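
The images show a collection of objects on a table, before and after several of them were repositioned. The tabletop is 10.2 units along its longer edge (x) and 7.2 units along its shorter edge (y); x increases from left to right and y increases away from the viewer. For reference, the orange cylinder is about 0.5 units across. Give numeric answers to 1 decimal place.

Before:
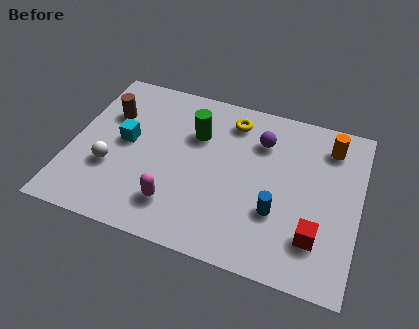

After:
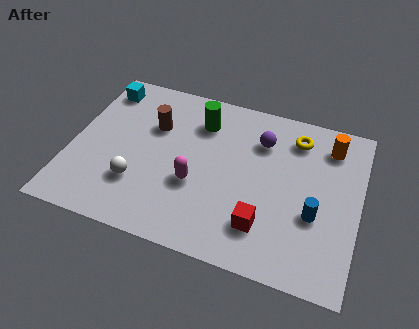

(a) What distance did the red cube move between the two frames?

1.8

The red cube was near (8.8, 1.8) before and (7.0, 1.7) after, so it travelled √(1.8² + 0.1²) ≈ 1.8 units.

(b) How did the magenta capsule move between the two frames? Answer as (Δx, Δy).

(0.6, 1.1)

The magenta capsule was at about (3.9, 1.6) and moved to about (4.5, 2.7).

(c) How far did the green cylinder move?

0.6

The green cylinder moved from about (4.3, 4.9) to (4.4, 5.5), a distance of √(0.1² + 0.6²) ≈ 0.6.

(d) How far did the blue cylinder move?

1.3

From (7.4, 2.4) to (8.7, 2.7), the blue cylinder covered √(1.3² + 0.3²) ≈ 1.3 units.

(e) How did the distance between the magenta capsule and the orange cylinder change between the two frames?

-1.1

Before: roughly 6.6 units apart; after: 5.5. That's 1.1 units closer together.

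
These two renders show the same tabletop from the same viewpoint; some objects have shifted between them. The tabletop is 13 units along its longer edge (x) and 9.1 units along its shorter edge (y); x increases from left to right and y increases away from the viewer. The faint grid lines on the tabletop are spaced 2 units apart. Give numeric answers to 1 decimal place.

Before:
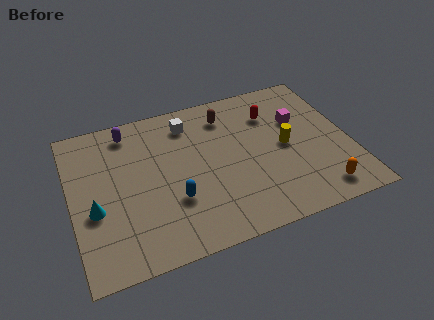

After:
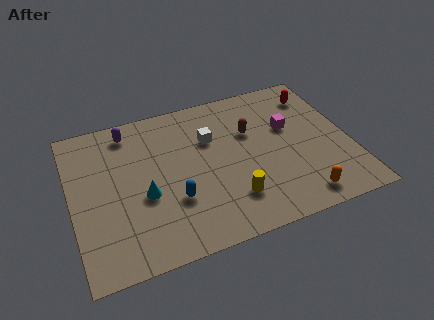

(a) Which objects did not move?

the purple capsule and the blue capsule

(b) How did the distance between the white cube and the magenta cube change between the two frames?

-1.6

The distance was about 5.3 in the first image and 3.7 in the second, so they moved 1.6 units closer together.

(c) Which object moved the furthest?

the yellow cylinder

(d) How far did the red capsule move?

2.3

The red capsule moved from about (9.6, 6.7) to (11.8, 7.3), a distance of √(2.2² + 0.6²) ≈ 2.3.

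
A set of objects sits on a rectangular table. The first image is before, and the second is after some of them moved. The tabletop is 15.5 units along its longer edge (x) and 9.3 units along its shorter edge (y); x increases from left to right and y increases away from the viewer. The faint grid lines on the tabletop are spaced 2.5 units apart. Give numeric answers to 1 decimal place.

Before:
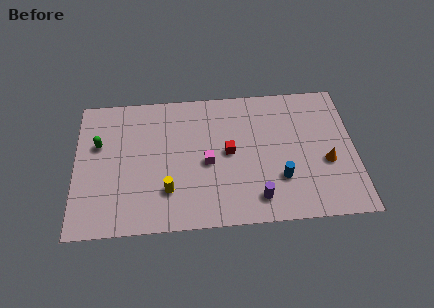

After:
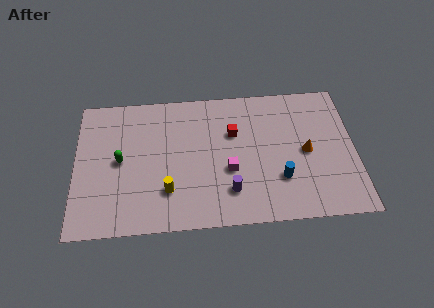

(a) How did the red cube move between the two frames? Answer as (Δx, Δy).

(0.3, 1.3)

From the two frames, the red cube sits at roughly (8.5, 4.8) before and (8.8, 6.1) after.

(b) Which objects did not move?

the yellow cylinder and the blue cylinder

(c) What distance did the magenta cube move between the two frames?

1.3

The magenta cube moved from about (7.3, 4.2) to (8.5, 3.6), a distance of √(1.2² + 0.6²) ≈ 1.3.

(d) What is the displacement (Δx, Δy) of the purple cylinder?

(-1.5, 0.6)

The purple cylinder was at about (10.0, 1.6) and moved to about (8.5, 2.2).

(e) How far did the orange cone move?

1.4

From (13.9, 3.7) to (12.8, 4.5), the orange cone covered √(1.1² + 0.8²) ≈ 1.4 units.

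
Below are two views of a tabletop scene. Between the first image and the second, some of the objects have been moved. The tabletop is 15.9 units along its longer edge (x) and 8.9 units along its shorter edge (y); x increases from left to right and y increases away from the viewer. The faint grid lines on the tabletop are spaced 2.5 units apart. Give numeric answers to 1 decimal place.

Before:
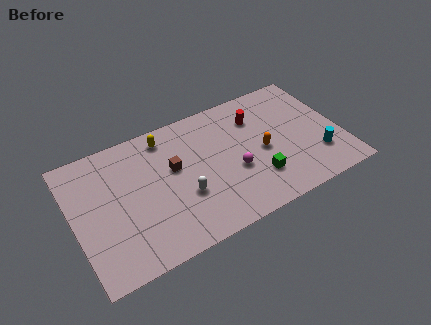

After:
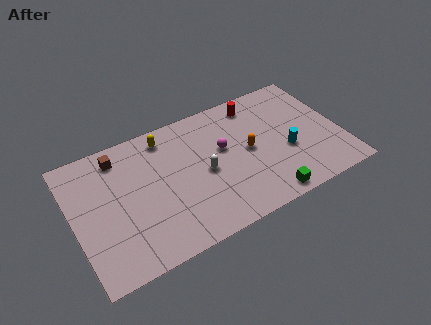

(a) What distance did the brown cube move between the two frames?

3.7

From (6.0, 5.3) to (3.0, 7.5), the brown cube covered √(3.0² + 2.2²) ≈ 3.7 units.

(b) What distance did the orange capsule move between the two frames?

0.9

From (11.2, 4.1) to (10.4, 4.5), the orange capsule covered √(0.8² + 0.4²) ≈ 0.9 units.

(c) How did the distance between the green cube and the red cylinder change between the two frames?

+2.5

Before: roughly 4.2 units apart; after: 6.7. That's 2.5 units further apart.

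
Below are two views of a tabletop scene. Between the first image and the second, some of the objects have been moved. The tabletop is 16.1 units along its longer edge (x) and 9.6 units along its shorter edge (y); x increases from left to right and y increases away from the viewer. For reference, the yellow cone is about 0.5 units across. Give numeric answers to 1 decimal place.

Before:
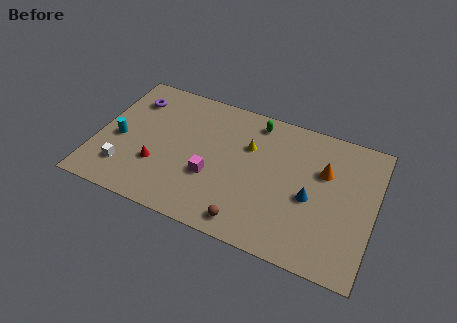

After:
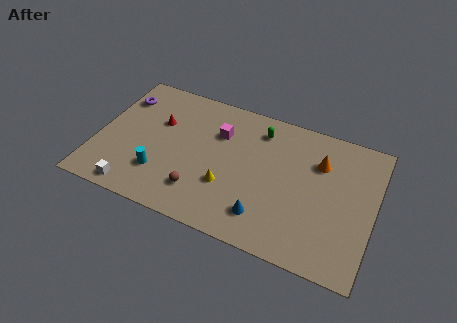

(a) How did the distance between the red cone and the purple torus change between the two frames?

-2.1

The distance was about 4.7 in the first image and 2.6 in the second, so they moved 2.1 units closer together.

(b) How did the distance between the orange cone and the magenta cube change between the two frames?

-1.0

Before: roughly 6.9 units apart; after: 5.9. That's 1.0 units closer together.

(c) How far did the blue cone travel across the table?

3.3

The blue cone was near (12.5, 4.2) before and (10.1, 2.0) after, so it travelled √(2.4² + 2.2²) ≈ 3.3 units.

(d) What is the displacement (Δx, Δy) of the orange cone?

(-0.3, 0.5)

The orange cone was at about (13.1, 6.3) and moved to about (12.8, 6.8).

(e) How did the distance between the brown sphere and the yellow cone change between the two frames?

-3.4

Before: roughly 5.2 units apart; after: 1.8. That's 3.4 units closer together.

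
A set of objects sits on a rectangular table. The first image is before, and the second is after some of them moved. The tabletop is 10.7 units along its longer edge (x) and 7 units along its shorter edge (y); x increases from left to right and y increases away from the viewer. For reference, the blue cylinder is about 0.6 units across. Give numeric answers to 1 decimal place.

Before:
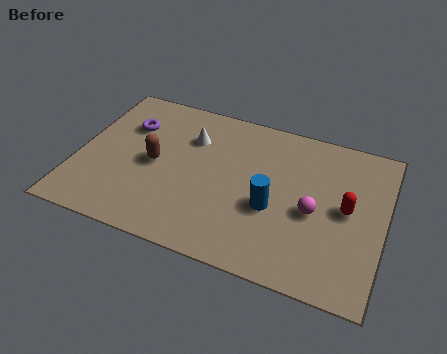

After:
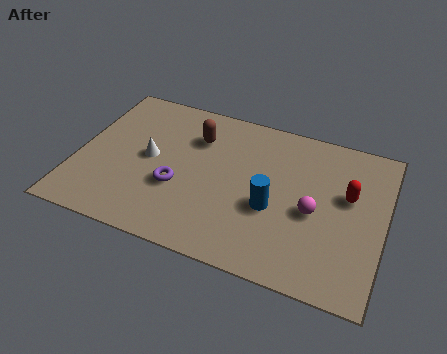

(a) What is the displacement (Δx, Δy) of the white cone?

(-1.3, -1.4)

The white cone started near (3.8, 5.0) and ended near (2.5, 3.6).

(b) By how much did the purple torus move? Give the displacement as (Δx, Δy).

(2.0, -2.3)

From the two frames, the purple torus sits at roughly (1.6, 4.9) before and (3.6, 2.6) after.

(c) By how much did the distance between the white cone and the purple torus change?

-0.7

The distance was about 2.2 in the first image and 1.5 in the second, so they moved 0.7 units closer together.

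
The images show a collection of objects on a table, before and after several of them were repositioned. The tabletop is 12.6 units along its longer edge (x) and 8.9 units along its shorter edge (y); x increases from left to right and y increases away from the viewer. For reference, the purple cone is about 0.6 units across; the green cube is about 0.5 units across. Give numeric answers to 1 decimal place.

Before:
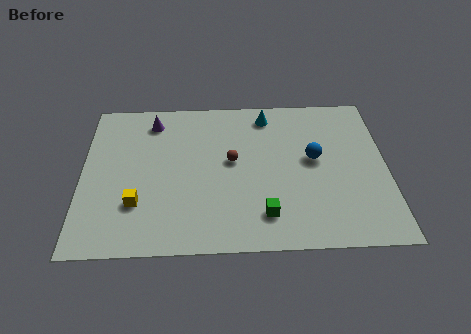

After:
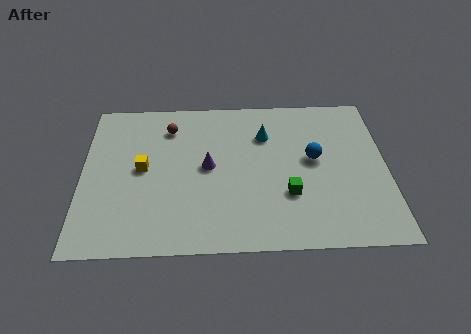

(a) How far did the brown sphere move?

3.3

From (6.2, 4.9) to (3.6, 7.0), the brown sphere covered √(2.6² + 2.1²) ≈ 3.3 units.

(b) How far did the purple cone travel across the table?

3.6

The purple cone moved from about (2.9, 7.4) to (5.2, 4.6), a distance of √(2.3² + 2.8²) ≈ 3.6.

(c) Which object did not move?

the blue sphere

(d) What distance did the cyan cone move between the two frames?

1.2

The cyan cone was near (7.7, 7.6) before and (7.6, 6.4) after, so it travelled √(0.1² + 1.2²) ≈ 1.2 units.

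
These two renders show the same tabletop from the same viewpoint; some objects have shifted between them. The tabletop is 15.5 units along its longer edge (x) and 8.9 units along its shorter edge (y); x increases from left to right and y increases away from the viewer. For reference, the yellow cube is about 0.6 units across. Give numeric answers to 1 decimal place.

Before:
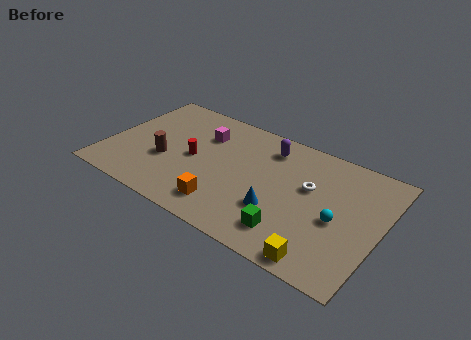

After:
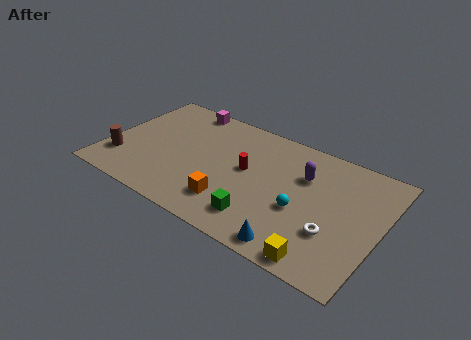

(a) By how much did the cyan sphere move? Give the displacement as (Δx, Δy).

(-2.0, -0.3)

From the two frames, the cyan sphere sits at roughly (13.2, 3.9) before and (11.2, 3.6) after.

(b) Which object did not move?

the yellow cube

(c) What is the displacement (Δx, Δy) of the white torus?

(1.7, -2.5)

The white torus started near (11.4, 5.4) and ended near (13.1, 2.9).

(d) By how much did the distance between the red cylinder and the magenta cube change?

+3.3

Before: roughly 2.1 units apart; after: 5.4. That's 3.3 units further apart.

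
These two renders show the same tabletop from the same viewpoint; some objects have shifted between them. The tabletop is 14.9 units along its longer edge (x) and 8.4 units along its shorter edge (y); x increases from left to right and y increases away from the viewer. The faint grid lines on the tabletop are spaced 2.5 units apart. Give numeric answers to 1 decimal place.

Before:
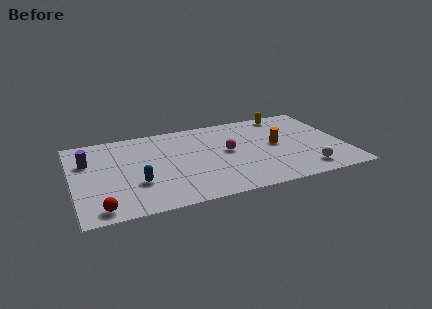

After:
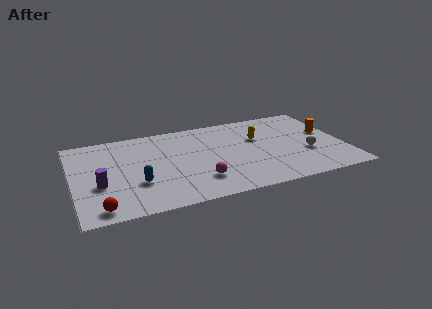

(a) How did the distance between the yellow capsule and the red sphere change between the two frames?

-2.6

The distance was about 12.6 in the first image and 10.0 in the second, so they moved 2.6 units closer together.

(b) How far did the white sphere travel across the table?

1.7

The white sphere moved from about (12.5, 1.4) to (12.8, 3.1), a distance of √(0.3² + 1.7²) ≈ 1.7.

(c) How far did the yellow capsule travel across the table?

2.8

From (12.1, 7.5) to (10.3, 5.4), the yellow capsule covered √(1.8² + 2.1²) ≈ 2.8 units.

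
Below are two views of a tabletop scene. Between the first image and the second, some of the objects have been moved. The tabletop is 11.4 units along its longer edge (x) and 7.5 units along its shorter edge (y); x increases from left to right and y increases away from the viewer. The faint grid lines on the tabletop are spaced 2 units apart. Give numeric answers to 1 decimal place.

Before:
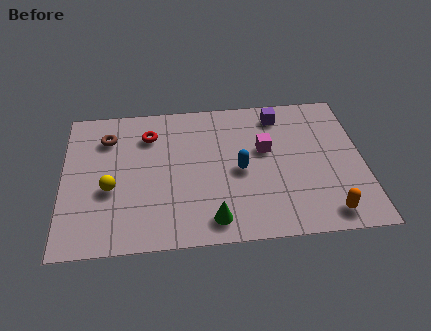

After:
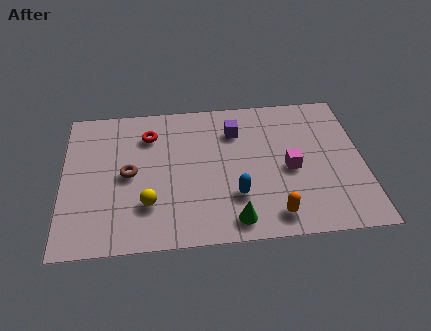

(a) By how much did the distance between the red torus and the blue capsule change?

+0.7

Before: roughly 4.0 units apart; after: 4.7. That's 0.7 units further apart.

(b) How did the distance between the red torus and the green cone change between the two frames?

+0.5

The distance was about 5.1 in the first image and 5.6 in the second, so they moved 0.5 units further apart.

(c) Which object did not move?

the red torus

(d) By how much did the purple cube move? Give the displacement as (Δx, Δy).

(-1.7, -0.7)

The purple cube was at about (8.3, 6.3) and moved to about (6.6, 5.6).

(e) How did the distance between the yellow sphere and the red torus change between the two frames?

+0.5

The distance was about 3.1 in the first image and 3.6 in the second, so they moved 0.5 units further apart.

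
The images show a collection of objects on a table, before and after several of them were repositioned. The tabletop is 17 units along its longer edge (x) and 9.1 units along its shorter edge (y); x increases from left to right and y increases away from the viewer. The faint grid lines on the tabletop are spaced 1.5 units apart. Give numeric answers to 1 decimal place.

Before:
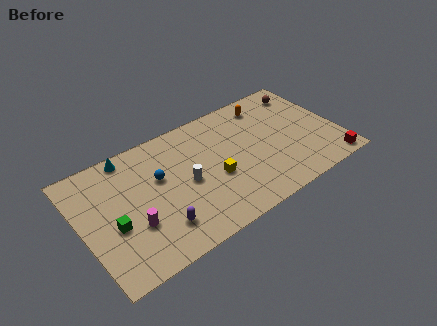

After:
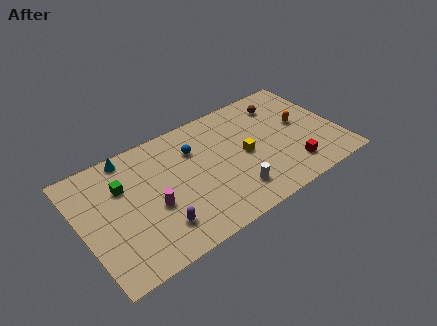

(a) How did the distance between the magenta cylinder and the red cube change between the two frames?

-3.9

The distance was about 13.1 in the first image and 9.2 in the second, so they moved 3.9 units closer together.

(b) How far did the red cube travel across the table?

2.7

From (16.0, 0.9) to (13.5, 1.9), the red cube covered √(2.5² + 1.0²) ≈ 2.7 units.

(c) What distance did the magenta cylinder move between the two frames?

1.5

The magenta cylinder moved from about (3.1, 3.1) to (4.5, 3.7), a distance of √(1.4² + 0.6²) ≈ 1.5.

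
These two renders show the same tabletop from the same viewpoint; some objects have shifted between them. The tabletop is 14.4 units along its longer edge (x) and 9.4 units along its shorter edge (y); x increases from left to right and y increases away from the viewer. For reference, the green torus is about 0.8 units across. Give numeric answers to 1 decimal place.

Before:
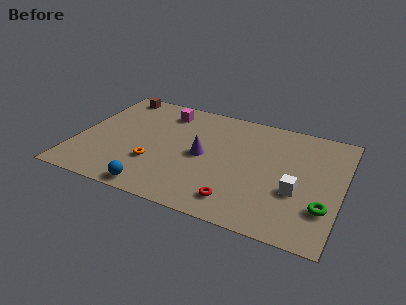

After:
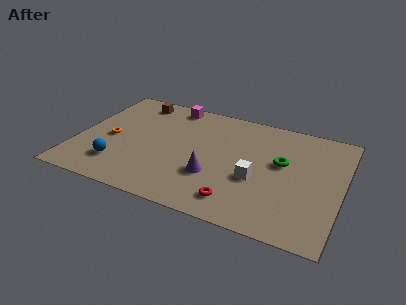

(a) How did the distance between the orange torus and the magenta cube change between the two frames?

+0.3

They were about 4.7 units apart before and 5.0 after — 0.3 units further apart.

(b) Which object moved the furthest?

the green torus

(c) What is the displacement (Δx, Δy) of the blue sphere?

(-2.2, 1.3)

The blue sphere was at about (4.7, 0.9) and moved to about (2.5, 2.2).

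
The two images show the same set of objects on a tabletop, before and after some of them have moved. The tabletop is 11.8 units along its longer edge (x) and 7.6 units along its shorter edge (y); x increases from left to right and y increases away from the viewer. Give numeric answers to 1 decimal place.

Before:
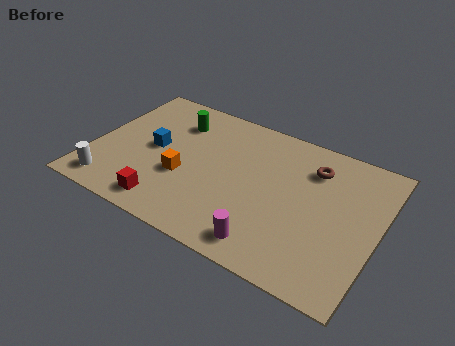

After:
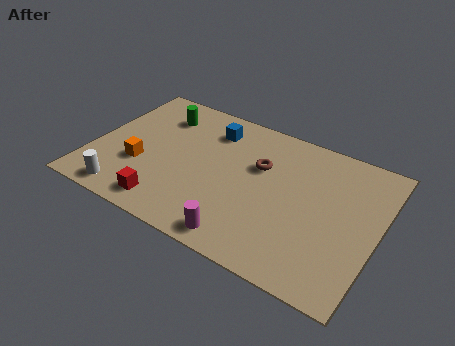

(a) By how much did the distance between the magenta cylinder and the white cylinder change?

-1.7

They were about 6.6 units apart before and 4.9 after — 1.7 units closer together.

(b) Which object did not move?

the red cube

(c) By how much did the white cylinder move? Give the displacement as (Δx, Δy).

(0.7, -0.2)

The white cylinder was at about (1.1, 1.1) and moved to about (1.8, 0.9).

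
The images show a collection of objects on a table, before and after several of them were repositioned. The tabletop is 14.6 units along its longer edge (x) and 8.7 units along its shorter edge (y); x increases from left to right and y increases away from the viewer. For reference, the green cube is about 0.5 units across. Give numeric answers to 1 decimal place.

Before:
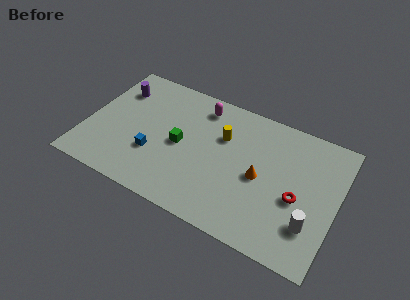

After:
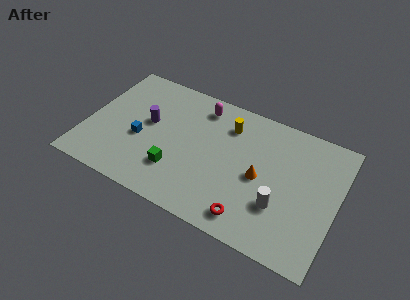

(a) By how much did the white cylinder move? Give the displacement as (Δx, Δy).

(-1.8, 0.4)

From the two frames, the white cylinder sits at roughly (13.3, 2.4) before and (11.5, 2.8) after.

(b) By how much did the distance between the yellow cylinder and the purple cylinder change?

-1.6

They were about 6.4 units apart before and 4.8 after — 1.6 units closer together.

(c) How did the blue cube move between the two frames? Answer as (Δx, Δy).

(-0.9, 0.7)

From the two frames, the blue cube sits at roughly (4.1, 2.9) before and (3.2, 3.6) after.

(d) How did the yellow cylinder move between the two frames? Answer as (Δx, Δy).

(0.2, 0.9)

The yellow cylinder started near (7.8, 5.8) and ended near (8.0, 6.7).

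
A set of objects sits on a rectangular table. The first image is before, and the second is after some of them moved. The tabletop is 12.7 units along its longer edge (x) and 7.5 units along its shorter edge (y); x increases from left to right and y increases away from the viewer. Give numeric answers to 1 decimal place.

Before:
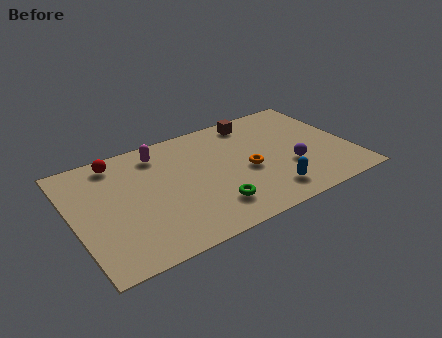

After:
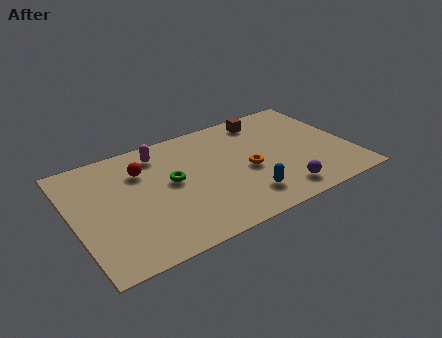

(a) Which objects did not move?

the orange torus and the magenta capsule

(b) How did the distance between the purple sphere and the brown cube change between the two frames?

+1.1

The distance was about 4.1 in the first image and 5.2 in the second, so they moved 1.1 units further apart.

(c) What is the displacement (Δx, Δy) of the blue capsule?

(-1.1, 0.2)

The blue capsule was at about (8.6, 1.4) and moved to about (7.5, 1.6).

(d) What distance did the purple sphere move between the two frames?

1.6

The purple sphere moved from about (9.8, 2.6) to (9.1, 1.2), a distance of √(0.7² + 1.4²) ≈ 1.6.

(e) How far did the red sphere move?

1.5

The red sphere was near (2.3, 6.5) before and (3.3, 5.4) after, so it travelled √(1.0² + 1.1²) ≈ 1.5 units.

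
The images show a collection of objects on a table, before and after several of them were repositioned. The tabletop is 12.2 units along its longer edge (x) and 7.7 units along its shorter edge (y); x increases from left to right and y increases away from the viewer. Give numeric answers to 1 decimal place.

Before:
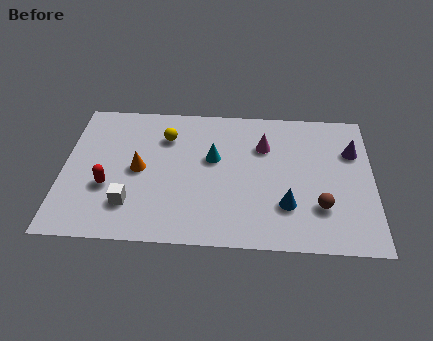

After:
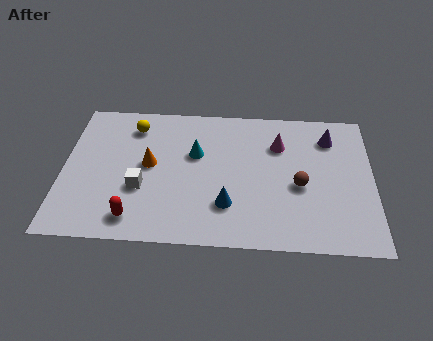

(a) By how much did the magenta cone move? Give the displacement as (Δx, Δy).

(0.6, 0.1)

The magenta cone started near (7.9, 5.4) and ended near (8.5, 5.5).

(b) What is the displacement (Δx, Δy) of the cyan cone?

(-0.7, 0.2)

From the two frames, the cyan cone sits at roughly (5.9, 4.6) before and (5.2, 4.8) after.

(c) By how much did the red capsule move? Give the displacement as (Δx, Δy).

(1.1, -1.6)

The red capsule was at about (1.8, 2.8) and moved to about (2.9, 1.2).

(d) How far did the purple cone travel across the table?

1.1

The purple cone was near (11.4, 5.3) before and (10.5, 6.0) after, so it travelled √(0.9² + 0.7²) ≈ 1.1 units.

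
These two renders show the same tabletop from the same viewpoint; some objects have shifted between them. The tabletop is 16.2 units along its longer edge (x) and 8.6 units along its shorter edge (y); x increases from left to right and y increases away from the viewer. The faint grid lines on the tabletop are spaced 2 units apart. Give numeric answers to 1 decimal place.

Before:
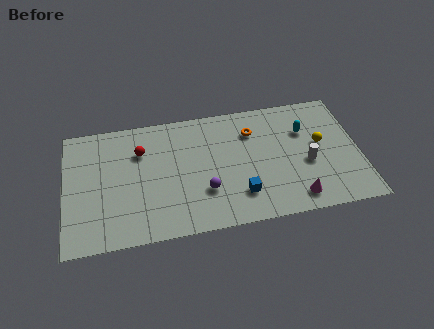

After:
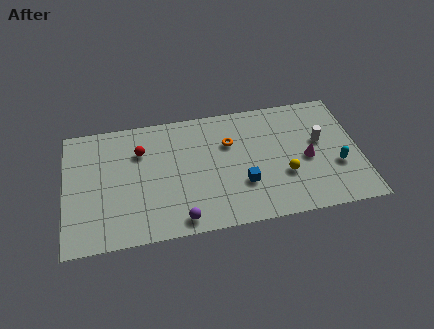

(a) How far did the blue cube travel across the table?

0.7

The blue cube was near (9.5, 2.1) before and (9.7, 2.8) after, so it travelled √(0.2² + 0.7²) ≈ 0.7 units.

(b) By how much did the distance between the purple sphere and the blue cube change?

+1.9

Before: roughly 2.0 units apart; after: 3.9. That's 1.9 units further apart.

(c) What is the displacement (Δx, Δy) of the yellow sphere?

(-2.1, -1.8)

The yellow sphere was at about (14.1, 4.8) and moved to about (12.0, 3.0).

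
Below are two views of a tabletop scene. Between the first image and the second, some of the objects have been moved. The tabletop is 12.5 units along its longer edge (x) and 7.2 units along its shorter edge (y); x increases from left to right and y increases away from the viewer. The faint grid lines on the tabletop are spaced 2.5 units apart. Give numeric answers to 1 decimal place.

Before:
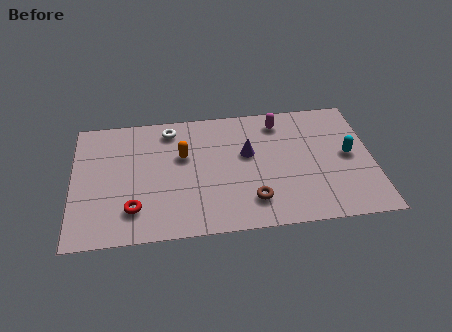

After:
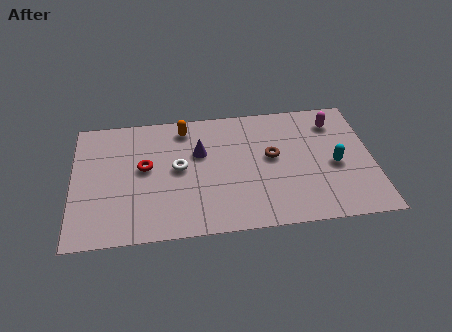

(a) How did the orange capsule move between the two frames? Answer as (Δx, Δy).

(0.1, 1.6)

The orange capsule started near (4.6, 4.5) and ended near (4.7, 6.1).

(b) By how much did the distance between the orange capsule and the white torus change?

+0.6

They were about 1.7 units apart before and 2.3 after — 0.6 units further apart.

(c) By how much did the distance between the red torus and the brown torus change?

+0.4

The distance was about 4.9 in the first image and 5.3 in the second, so they moved 0.4 units further apart.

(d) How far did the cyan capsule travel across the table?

0.8

The cyan capsule was near (11.5, 3.7) before and (10.9, 3.2) after, so it travelled √(0.6² + 0.5²) ≈ 0.8 units.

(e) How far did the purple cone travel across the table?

2.0

The purple cone moved from about (7.3, 4.3) to (5.3, 4.6), a distance of √(2.0² + 0.3²) ≈ 2.0.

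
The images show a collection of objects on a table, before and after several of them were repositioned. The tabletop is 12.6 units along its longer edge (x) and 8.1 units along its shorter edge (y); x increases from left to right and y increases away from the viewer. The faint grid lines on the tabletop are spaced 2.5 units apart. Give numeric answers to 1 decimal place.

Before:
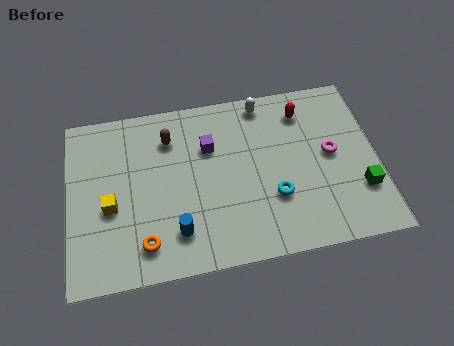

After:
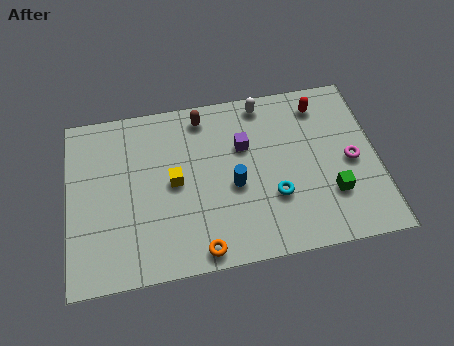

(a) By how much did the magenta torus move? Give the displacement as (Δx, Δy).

(0.8, -0.5)

The magenta torus was at about (10.7, 4.3) and moved to about (11.5, 3.8).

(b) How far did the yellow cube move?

2.7

From (1.7, 3.4) to (4.3, 4.1), the yellow cube covered √(2.6² + 0.7²) ≈ 2.7 units.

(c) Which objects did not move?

the white capsule and the cyan torus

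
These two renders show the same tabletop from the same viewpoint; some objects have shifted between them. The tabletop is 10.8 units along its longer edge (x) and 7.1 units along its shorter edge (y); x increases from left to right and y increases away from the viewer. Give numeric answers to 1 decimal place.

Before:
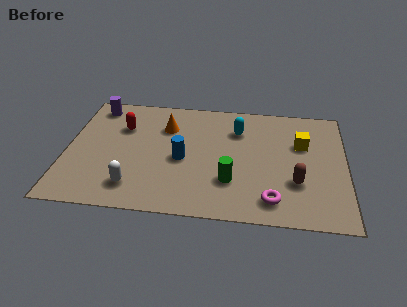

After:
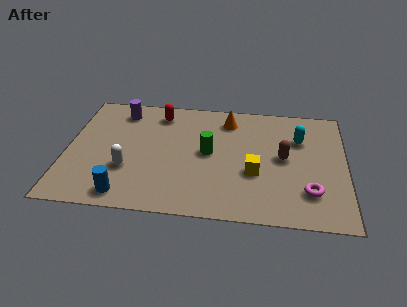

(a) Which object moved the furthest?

the blue cylinder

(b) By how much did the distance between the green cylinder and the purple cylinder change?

-2.6

Before: roughly 6.7 units apart; after: 4.1. That's 2.6 units closer together.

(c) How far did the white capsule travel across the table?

1.0

The white capsule was near (2.7, 1.4) before and (2.4, 2.4) after, so it travelled √(0.3² + 1.0²) ≈ 1.0 units.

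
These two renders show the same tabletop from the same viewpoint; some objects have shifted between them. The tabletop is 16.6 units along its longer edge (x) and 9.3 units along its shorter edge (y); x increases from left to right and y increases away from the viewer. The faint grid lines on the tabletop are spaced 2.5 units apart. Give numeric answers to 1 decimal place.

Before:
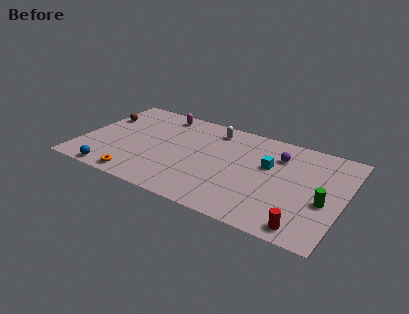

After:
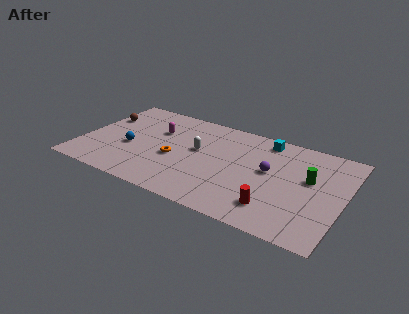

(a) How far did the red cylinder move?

2.2

The red cylinder was near (14.6, 1.1) before and (12.6, 2.0) after, so it travelled √(2.0² + 0.9²) ≈ 2.2 units.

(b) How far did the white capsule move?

2.6

From (8.0, 7.8) to (7.3, 5.3), the white capsule covered √(0.7² + 2.5²) ≈ 2.6 units.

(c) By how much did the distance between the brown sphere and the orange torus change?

-0.6

The distance was about 6.2 in the first image and 5.6 in the second, so they moved 0.6 units closer together.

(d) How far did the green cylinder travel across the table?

2.0

The green cylinder was near (15.5, 3.8) before and (14.4, 5.5) after, so it travelled √(1.1² + 1.7²) ≈ 2.0 units.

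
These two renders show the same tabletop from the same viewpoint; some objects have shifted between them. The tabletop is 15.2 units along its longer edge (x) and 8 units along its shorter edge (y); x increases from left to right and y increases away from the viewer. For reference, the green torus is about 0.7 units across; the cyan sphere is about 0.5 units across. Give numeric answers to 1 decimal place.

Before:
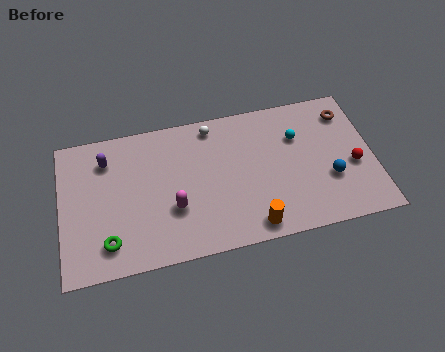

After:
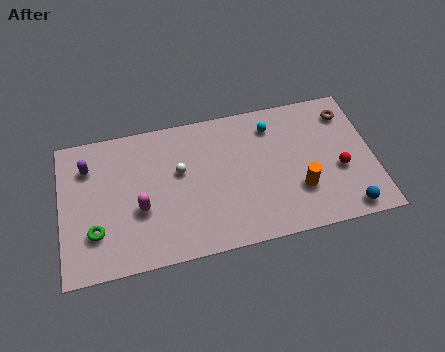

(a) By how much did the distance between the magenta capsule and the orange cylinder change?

+3.6

The distance was about 4.1 in the first image and 7.7 in the second, so they moved 3.6 units further apart.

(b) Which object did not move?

the brown torus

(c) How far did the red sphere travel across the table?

0.7

The red sphere moved from about (14.2, 3.3) to (13.5, 3.2), a distance of √(0.7² + 0.1²) ≈ 0.7.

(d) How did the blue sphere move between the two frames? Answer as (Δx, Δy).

(0.7, -1.9)

From the two frames, the blue sphere sits at roughly (13.0, 2.8) before and (13.7, 0.9) after.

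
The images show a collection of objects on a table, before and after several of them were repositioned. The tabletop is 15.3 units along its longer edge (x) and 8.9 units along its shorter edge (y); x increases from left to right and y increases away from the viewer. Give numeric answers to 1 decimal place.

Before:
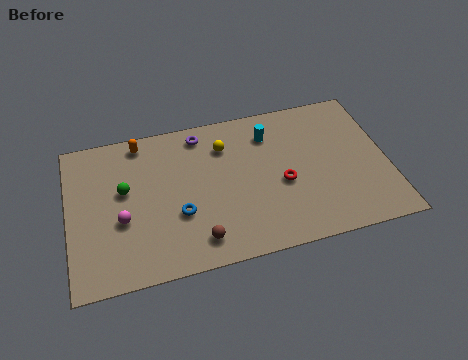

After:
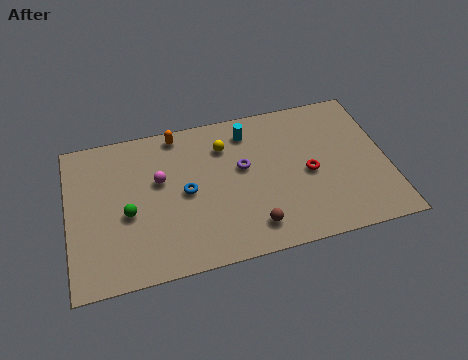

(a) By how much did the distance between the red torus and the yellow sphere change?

+0.8

The distance was about 3.9 in the first image and 4.7 in the second, so they moved 0.8 units further apart.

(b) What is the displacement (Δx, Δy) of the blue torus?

(0.4, 1.2)

From the two frames, the blue torus sits at roughly (5.2, 3.2) before and (5.6, 4.4) after.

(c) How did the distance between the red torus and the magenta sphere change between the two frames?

-0.5

The distance was about 7.7 in the first image and 7.2 in the second, so they moved 0.5 units closer together.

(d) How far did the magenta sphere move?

2.7

The magenta sphere was near (2.5, 3.5) before and (4.4, 5.4) after, so it travelled √(1.9² + 1.9²) ≈ 2.7 units.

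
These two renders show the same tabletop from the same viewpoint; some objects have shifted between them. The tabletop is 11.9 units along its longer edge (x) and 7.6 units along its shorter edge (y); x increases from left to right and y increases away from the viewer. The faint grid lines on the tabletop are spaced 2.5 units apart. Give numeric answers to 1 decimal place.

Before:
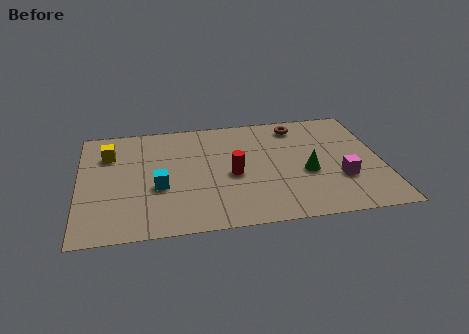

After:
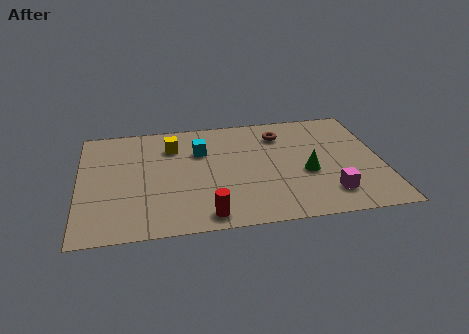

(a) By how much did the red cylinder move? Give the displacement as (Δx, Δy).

(-1.1, -2.5)

The red cylinder was at about (6.0, 3.4) and moved to about (4.9, 0.9).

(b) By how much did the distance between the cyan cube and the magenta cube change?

-1.0

They were about 7.1 units apart before and 6.1 after — 1.0 units closer together.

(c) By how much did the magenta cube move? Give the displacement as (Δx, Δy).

(-0.5, -0.9)

From the two frames, the magenta cube sits at roughly (10.2, 2.5) before and (9.7, 1.6) after.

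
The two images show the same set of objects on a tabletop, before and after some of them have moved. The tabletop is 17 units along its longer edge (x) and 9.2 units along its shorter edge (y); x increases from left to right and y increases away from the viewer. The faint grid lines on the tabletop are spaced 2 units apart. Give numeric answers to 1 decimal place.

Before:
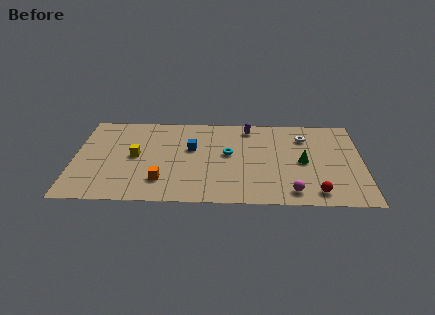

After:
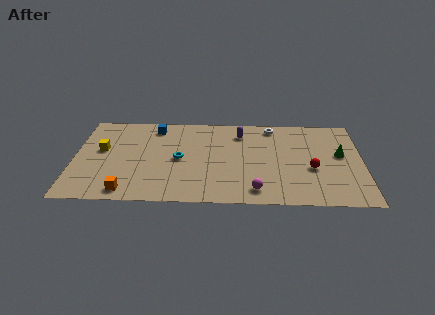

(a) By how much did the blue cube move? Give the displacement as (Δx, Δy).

(-2.2, 2.2)

From the two frames, the blue cube sits at roughly (6.9, 5.6) before and (4.7, 7.8) after.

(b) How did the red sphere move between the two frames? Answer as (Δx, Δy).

(-0.2, 2.4)

The red sphere started near (14.2, 1.3) and ended near (14.0, 3.7).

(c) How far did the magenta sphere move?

2.1

From (12.8, 1.3) to (10.7, 1.4), the magenta sphere covered √(2.1² + 0.1²) ≈ 2.1 units.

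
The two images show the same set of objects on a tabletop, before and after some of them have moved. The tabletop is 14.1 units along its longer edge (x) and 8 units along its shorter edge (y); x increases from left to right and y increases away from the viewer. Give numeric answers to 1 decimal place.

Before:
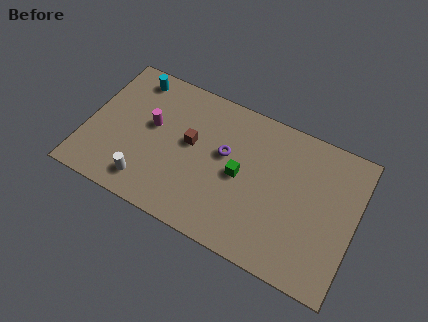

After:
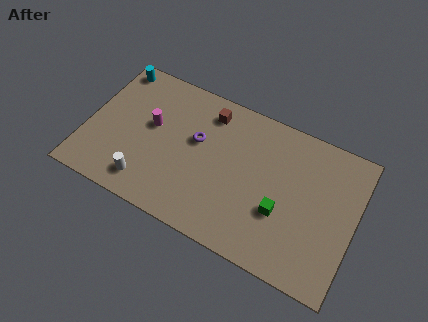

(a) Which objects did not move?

the magenta cylinder and the white cylinder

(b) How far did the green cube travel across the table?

2.5

The green cube was near (8.1, 3.9) before and (10.4, 2.9) after, so it travelled √(2.3² + 1.0²) ≈ 2.5 units.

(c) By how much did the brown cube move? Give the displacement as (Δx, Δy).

(0.7, 2.1)

The brown cube started near (5.4, 4.5) and ended near (6.1, 6.6).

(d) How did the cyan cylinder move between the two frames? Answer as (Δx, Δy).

(-1.1, 0.2)

The cyan cylinder was at about (2.0, 6.9) and moved to about (0.9, 7.1).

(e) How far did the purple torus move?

1.5

From (7.2, 4.7) to (5.7, 4.8), the purple torus covered √(1.5² + 0.1²) ≈ 1.5 units.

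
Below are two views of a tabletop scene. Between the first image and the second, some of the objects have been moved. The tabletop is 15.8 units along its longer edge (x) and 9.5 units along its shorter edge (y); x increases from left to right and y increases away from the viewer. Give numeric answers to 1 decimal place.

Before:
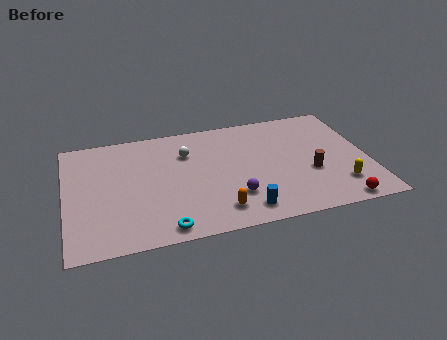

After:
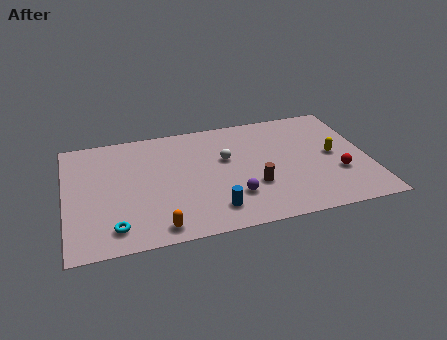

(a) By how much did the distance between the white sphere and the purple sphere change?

-1.5

They were about 4.7 units apart before and 3.2 after — 1.5 units closer together.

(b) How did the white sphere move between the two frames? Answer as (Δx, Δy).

(2.0, -1.0)

From the two frames, the white sphere sits at roughly (6.4, 6.8) before and (8.4, 5.8) after.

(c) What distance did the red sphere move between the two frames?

2.4

From (13.9, 0.8) to (14.1, 3.2), the red sphere covered √(0.2² + 2.4²) ≈ 2.4 units.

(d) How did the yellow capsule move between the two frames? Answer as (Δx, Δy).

(-0.1, 2.6)

The yellow capsule started near (14.1, 2.2) and ended near (14.0, 4.8).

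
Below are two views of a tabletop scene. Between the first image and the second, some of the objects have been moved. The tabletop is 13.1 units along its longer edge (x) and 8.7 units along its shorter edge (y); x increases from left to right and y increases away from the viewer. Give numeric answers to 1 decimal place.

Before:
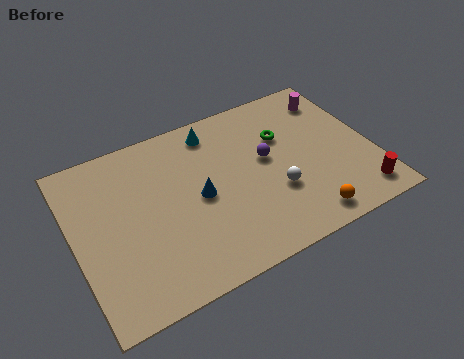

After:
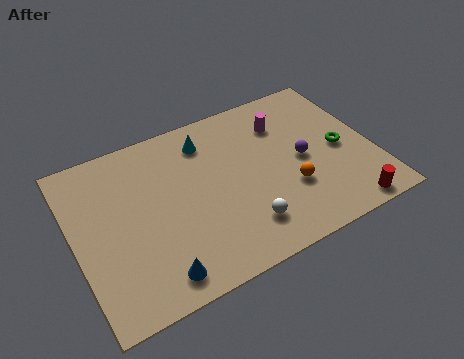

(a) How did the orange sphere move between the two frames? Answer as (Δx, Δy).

(-0.4, 1.8)

The orange sphere started near (9.6, 1.1) and ended near (9.2, 2.9).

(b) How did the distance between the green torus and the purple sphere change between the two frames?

+0.4

Before: roughly 1.3 units apart; after: 1.7. That's 0.4 units further apart.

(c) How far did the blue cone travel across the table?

3.8

The blue cone was near (5.4, 4.2) before and (3.1, 1.2) after, so it travelled √(2.3² + 3.0²) ≈ 3.8 units.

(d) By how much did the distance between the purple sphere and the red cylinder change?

-1.4

They were about 5.1 units apart before and 3.7 after — 1.4 units closer together.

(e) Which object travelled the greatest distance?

the blue cone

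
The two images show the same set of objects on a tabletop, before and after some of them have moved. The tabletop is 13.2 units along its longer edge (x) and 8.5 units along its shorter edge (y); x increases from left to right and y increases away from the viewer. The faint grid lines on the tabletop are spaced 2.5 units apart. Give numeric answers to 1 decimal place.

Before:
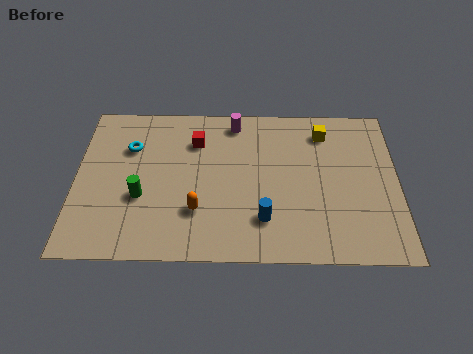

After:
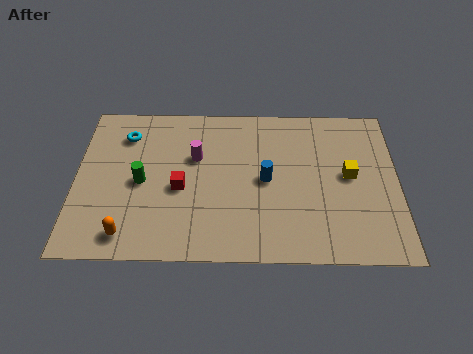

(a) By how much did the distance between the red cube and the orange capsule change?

-0.5

They were about 3.8 units apart before and 3.3 after — 0.5 units closer together.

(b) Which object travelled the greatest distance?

the orange capsule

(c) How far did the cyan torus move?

0.7

The cyan torus moved from about (2.2, 5.9) to (2.0, 6.6), a distance of √(0.2² + 0.7²) ≈ 0.7.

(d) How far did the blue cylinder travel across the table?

2.1

From (7.7, 2.1) to (7.8, 4.2), the blue cylinder covered √(0.1² + 2.1²) ≈ 2.1 units.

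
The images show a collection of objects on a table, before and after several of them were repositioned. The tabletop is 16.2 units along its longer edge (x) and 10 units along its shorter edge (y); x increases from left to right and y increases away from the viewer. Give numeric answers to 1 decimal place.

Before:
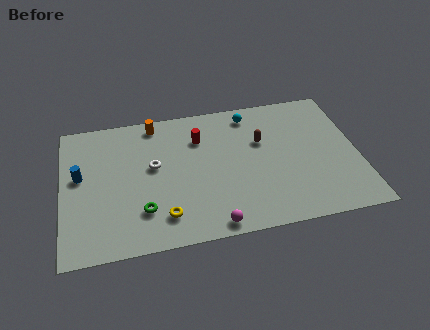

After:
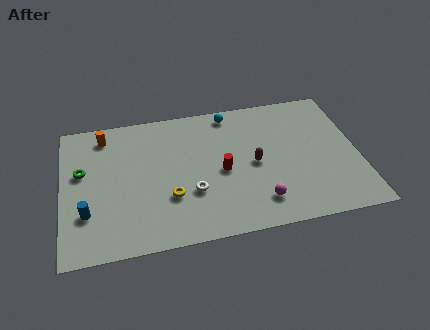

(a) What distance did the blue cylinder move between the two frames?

2.7

The blue cylinder was near (1.0, 5.7) before and (1.3, 3.0) after, so it travelled √(0.3² + 2.7²) ≈ 2.7 units.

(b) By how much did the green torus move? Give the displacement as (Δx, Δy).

(-3.2, 3.4)

From the two frames, the green torus sits at roughly (4.3, 2.6) before and (1.1, 6.0) after.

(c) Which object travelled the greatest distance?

the green torus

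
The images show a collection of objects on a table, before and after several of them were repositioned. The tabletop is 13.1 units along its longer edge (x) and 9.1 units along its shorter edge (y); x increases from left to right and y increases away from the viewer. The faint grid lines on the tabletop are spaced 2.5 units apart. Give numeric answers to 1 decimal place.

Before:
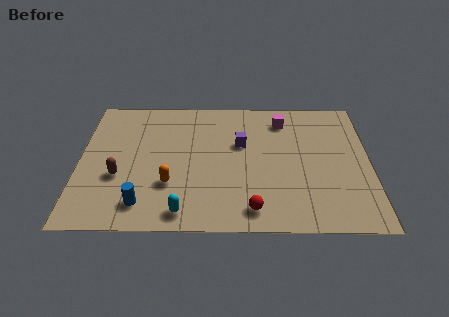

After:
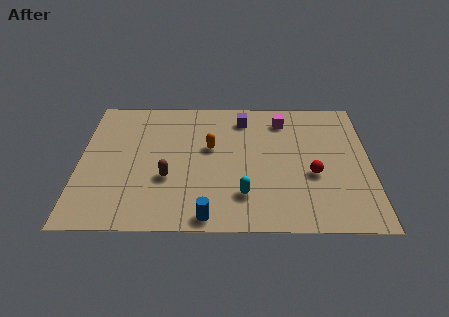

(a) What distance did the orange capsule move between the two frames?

3.1

The orange capsule was near (4.1, 2.9) before and (5.9, 5.4) after, so it travelled √(1.8² + 2.5²) ≈ 3.1 units.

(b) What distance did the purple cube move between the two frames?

1.8

The purple cube moved from about (7.3, 5.7) to (7.4, 7.5), a distance of √(0.1² + 1.8²) ≈ 1.8.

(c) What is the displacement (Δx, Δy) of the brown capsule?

(2.2, -0.1)

The brown capsule was at about (1.8, 3.4) and moved to about (4.0, 3.3).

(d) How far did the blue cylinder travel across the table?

3.0

From (2.9, 1.6) to (5.8, 0.8), the blue cylinder covered √(2.9² + 0.8²) ≈ 3.0 units.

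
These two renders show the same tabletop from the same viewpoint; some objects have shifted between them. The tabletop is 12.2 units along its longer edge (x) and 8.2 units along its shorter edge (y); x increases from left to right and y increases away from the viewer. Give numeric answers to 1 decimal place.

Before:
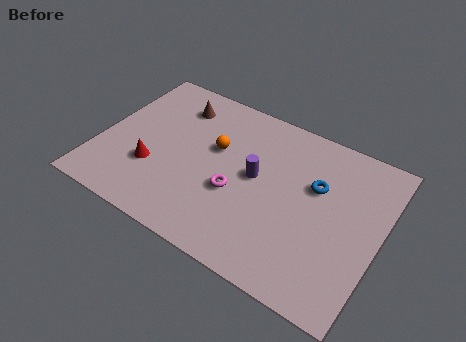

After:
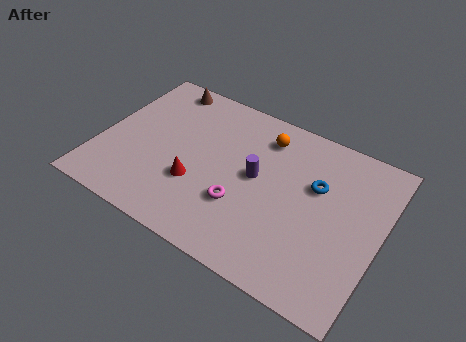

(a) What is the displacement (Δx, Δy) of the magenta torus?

(0.3, -0.5)

From the two frames, the magenta torus sits at roughly (6.1, 3.2) before and (6.4, 2.7) after.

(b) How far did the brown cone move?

1.1

From (2.9, 6.5) to (2.1, 7.3), the brown cone covered √(0.8² + 0.8²) ≈ 1.1 units.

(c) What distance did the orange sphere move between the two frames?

2.5

The orange sphere was near (4.9, 5.0) before and (6.8, 6.6) after, so it travelled √(1.9² + 1.6²) ≈ 2.5 units.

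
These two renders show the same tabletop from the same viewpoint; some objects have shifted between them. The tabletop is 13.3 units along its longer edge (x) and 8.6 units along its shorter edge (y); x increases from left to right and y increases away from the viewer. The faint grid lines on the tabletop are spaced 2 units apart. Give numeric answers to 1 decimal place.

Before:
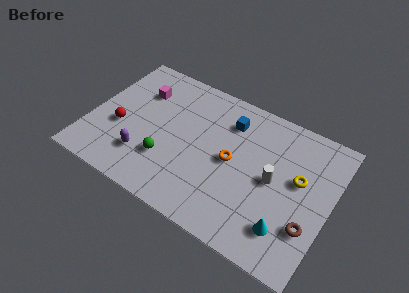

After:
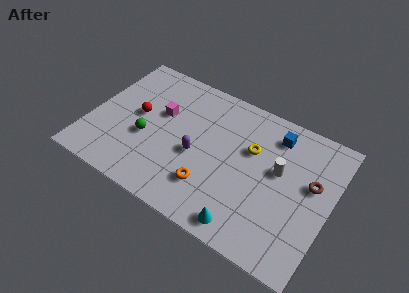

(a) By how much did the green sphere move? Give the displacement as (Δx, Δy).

(-1.3, 0.8)

The green sphere started near (4.5, 2.6) and ended near (3.2, 3.4).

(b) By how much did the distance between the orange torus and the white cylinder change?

+2.1

The distance was about 2.3 in the first image and 4.4 in the second, so they moved 2.1 units further apart.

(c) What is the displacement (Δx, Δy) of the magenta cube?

(1.3, -0.9)

The magenta cube was at about (2.4, 6.2) and moved to about (3.7, 5.3).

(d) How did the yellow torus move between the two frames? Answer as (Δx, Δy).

(-2.7, 0.5)

The yellow torus was at about (11.5, 5.0) and moved to about (8.8, 5.5).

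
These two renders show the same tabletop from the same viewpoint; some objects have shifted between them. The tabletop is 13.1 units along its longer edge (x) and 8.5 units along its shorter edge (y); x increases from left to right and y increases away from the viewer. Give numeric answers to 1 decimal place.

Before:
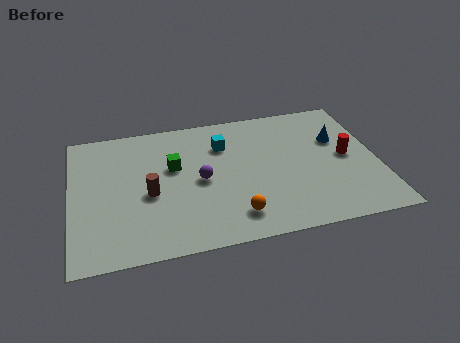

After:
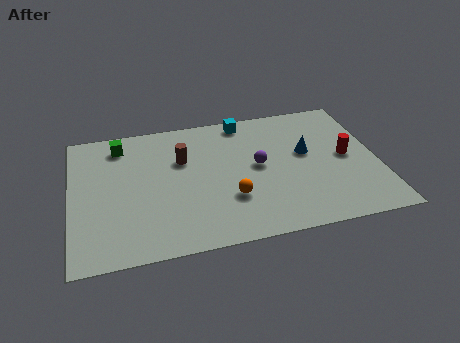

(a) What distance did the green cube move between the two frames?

2.9

The green cube moved from about (4.4, 5.2) to (2.2, 7.1), a distance of √(2.2² + 1.9²) ≈ 2.9.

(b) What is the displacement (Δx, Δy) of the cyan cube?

(1.0, 1.4)

The cyan cube started near (6.6, 6.2) and ended near (7.6, 7.6).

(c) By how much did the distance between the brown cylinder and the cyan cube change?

-0.7

They were about 4.1 units apart before and 3.4 after — 0.7 units closer together.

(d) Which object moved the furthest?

the green cube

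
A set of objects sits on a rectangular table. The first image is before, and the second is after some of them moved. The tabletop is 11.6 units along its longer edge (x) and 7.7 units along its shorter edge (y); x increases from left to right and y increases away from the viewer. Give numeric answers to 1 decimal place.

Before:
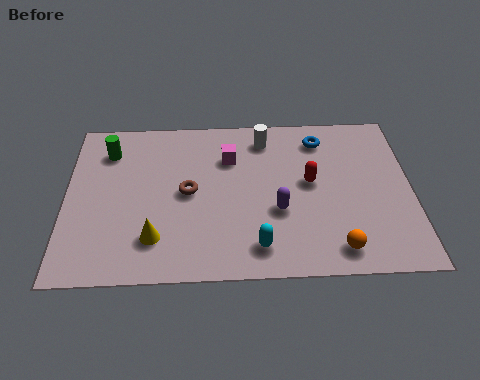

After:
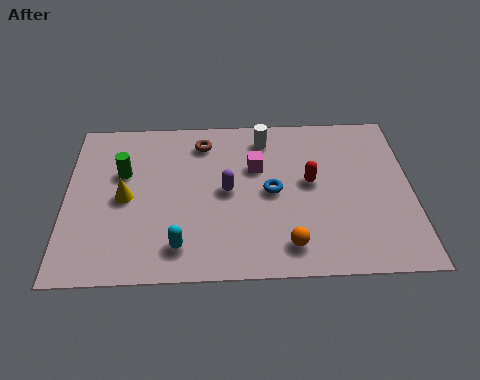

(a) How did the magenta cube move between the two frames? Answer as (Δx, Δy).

(0.9, -0.5)

From the two frames, the magenta cube sits at roughly (5.5, 5.5) before and (6.4, 5.0) after.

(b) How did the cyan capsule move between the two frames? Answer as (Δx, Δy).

(-2.6, 0.1)

From the two frames, the cyan capsule sits at roughly (6.4, 1.3) before and (3.8, 1.4) after.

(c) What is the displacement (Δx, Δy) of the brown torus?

(0.5, 2.4)

From the two frames, the brown torus sits at roughly (4.1, 3.9) before and (4.6, 6.3) after.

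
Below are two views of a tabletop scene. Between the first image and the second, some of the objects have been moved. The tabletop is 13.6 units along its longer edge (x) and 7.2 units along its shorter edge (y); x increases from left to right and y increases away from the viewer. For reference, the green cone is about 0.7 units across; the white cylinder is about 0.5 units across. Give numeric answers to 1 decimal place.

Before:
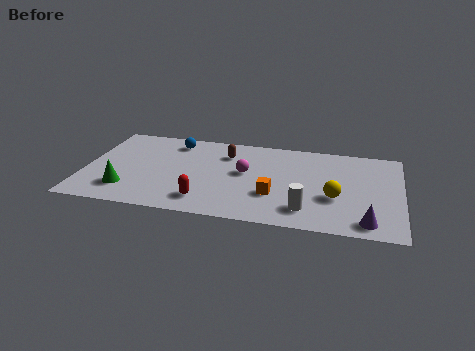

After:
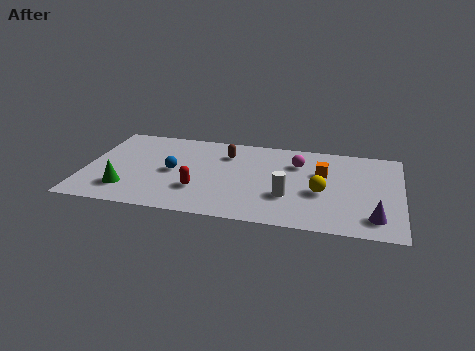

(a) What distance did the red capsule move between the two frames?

0.9

The red capsule moved from about (5.3, 1.4) to (5.0, 2.2), a distance of √(0.3² + 0.8²) ≈ 0.9.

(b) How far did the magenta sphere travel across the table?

2.5

The magenta sphere moved from about (6.9, 4.0) to (9.1, 5.2), a distance of √(2.2² + 1.2²) ≈ 2.5.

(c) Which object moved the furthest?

the orange cube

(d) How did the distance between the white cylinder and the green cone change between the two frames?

-0.8

They were about 7.7 units apart before and 6.9 after — 0.8 units closer together.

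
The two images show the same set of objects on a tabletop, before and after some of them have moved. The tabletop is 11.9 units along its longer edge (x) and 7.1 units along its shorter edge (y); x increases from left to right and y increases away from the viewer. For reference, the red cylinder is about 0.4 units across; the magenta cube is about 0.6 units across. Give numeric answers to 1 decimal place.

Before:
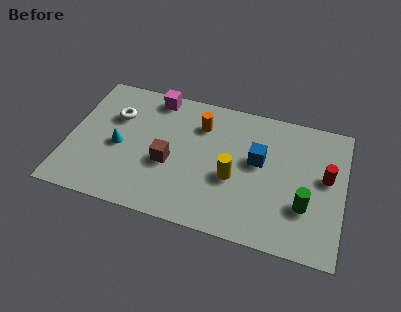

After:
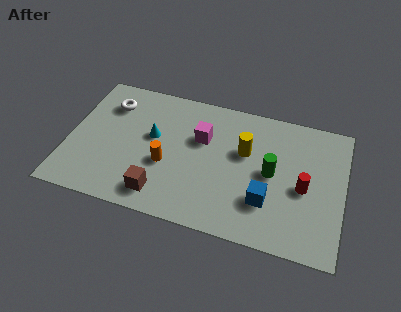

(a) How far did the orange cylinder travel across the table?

2.8

The orange cylinder was near (5.6, 5.3) before and (4.3, 2.8) after, so it travelled √(1.3² + 2.5²) ≈ 2.8 units.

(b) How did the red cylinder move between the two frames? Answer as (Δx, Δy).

(-0.9, -0.8)

The red cylinder started near (11.1, 4.0) and ended near (10.2, 3.2).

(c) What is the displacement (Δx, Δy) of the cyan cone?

(1.4, 0.9)

The cyan cone was at about (2.2, 3.2) and moved to about (3.6, 4.1).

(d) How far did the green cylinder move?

2.0

The green cylinder moved from about (10.3, 2.3) to (8.8, 3.6), a distance of √(1.5² + 1.3²) ≈ 2.0.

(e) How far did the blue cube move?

2.1

The blue cube was near (8.2, 4.1) before and (8.7, 2.1) after, so it travelled √(0.5² + 2.0²) ≈ 2.1 units.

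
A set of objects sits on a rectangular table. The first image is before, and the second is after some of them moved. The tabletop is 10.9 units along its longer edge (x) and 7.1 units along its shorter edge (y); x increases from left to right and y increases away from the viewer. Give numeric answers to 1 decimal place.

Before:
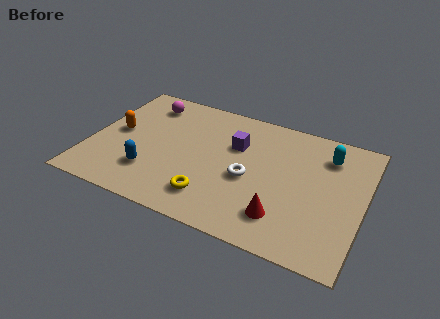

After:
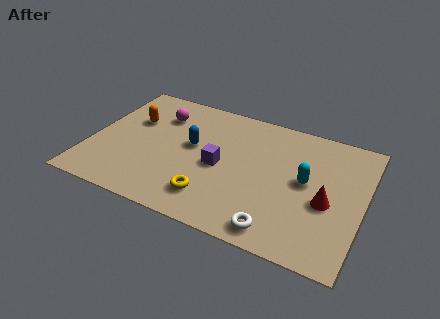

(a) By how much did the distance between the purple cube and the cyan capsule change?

-0.3

They were about 3.7 units apart before and 3.4 after — 0.3 units closer together.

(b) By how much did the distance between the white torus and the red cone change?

+0.6

Before: roughly 2.1 units apart; after: 2.7. That's 0.6 units further apart.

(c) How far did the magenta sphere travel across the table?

0.8

From (1.9, 5.8) to (2.5, 5.3), the magenta sphere covered √(0.6² + 0.5²) ≈ 0.8 units.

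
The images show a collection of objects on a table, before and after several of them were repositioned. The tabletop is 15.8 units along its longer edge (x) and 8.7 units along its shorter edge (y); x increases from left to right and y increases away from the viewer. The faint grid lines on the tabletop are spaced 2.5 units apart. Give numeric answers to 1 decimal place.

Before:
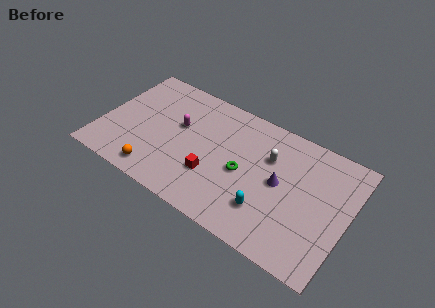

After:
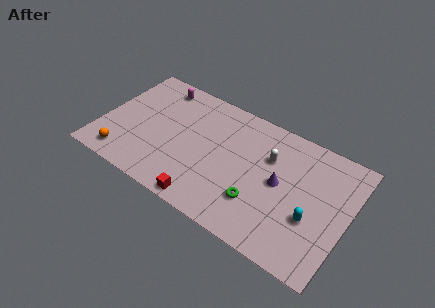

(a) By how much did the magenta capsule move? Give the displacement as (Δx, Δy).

(-1.8, 2.3)

The magenta capsule started near (4.8, 5.2) and ended near (3.0, 7.5).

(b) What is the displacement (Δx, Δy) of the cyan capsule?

(2.7, 0.9)

The cyan capsule started near (11.0, 2.3) and ended near (13.7, 3.2).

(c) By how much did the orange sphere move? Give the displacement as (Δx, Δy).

(-2.2, 0.1)

From the two frames, the orange sphere sits at roughly (4.0, 1.2) before and (1.8, 1.3) after.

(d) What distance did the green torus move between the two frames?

1.9

The green torus was near (9.2, 4.0) before and (10.4, 2.5) after, so it travelled √(1.2² + 1.5²) ≈ 1.9 units.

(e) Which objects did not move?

the white capsule and the purple cone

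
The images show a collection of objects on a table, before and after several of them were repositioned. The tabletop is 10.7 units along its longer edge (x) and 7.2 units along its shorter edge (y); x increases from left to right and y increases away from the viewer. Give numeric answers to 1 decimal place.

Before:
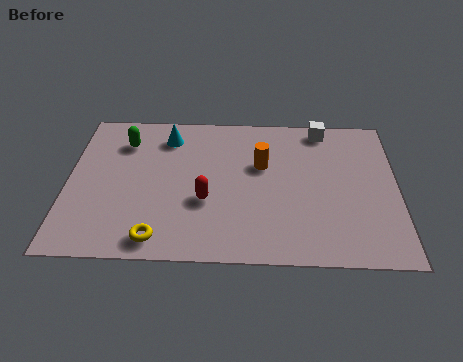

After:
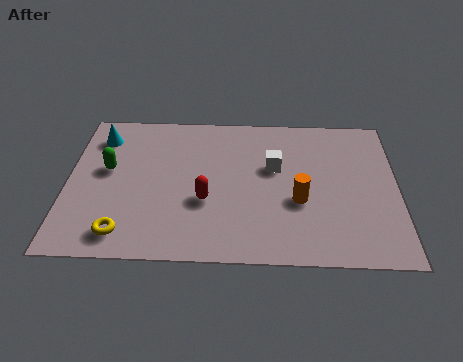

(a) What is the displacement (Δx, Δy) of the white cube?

(-1.6, -2.0)

From the two frames, the white cube sits at roughly (8.3, 6.4) before and (6.7, 4.4) after.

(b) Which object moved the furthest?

the white cube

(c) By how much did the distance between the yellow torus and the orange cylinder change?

+1.0

Before: roughly 4.9 units apart; after: 5.9. That's 1.0 units further apart.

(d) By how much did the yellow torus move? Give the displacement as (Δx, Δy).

(-1.1, 0.2)

The yellow torus was at about (3.0, 0.9) and moved to about (1.9, 1.1).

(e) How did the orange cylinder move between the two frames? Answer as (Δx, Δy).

(1.2, -1.7)

The orange cylinder was at about (6.3, 4.5) and moved to about (7.5, 2.8).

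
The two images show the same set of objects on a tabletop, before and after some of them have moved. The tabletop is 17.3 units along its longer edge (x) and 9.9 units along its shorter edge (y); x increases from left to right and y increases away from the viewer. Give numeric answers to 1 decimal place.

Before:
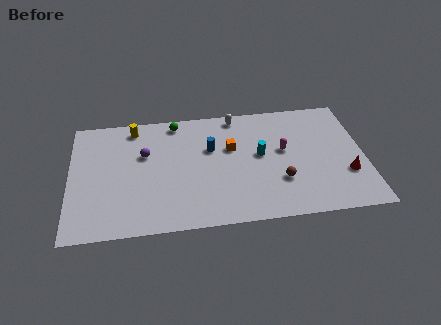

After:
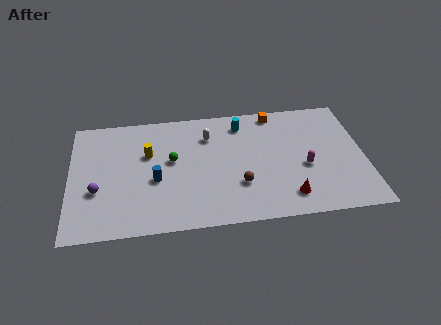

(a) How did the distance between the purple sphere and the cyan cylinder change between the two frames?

+2.9

The distance was about 6.9 in the first image and 9.8 in the second, so they moved 2.9 units further apart.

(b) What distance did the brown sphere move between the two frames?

2.4

From (12.3, 3.1) to (9.9, 3.1), the brown sphere covered √(2.4² + 0.0²) ≈ 2.4 units.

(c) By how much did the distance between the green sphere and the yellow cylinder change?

-0.9

They were about 2.5 units apart before and 1.6 after — 0.9 units closer together.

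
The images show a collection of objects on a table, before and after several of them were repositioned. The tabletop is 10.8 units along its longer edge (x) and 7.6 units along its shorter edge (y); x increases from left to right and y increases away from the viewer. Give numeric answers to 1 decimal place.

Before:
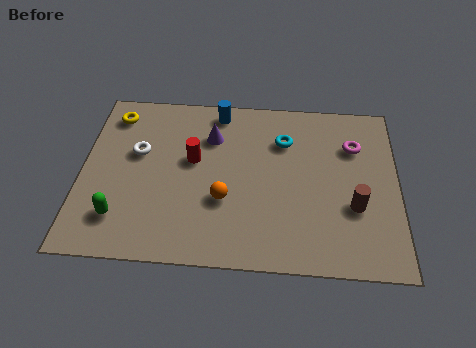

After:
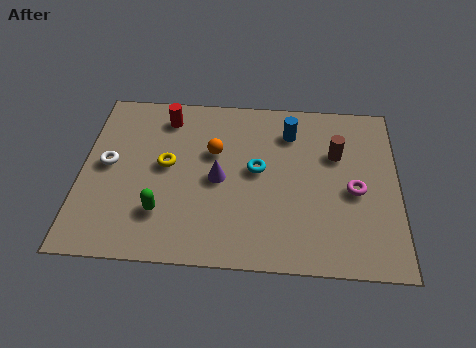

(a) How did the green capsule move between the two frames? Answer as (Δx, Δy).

(1.4, 0.3)

The green capsule started near (1.4, 1.7) and ended near (2.8, 2.0).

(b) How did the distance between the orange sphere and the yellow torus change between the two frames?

-3.6

Before: roughly 5.3 units apart; after: 1.7. That's 3.6 units closer together.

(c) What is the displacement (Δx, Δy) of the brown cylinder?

(-0.6, 2.3)

The brown cylinder started near (9.3, 2.7) and ended near (8.7, 5.0).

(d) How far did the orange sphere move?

2.1

From (4.9, 2.7) to (4.5, 4.8), the orange sphere covered √(0.4² + 2.1²) ≈ 2.1 units.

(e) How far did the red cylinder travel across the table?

2.1

The red cylinder was near (3.8, 4.4) before and (2.8, 6.3) after, so it travelled √(1.0² + 1.9²) ≈ 2.1 units.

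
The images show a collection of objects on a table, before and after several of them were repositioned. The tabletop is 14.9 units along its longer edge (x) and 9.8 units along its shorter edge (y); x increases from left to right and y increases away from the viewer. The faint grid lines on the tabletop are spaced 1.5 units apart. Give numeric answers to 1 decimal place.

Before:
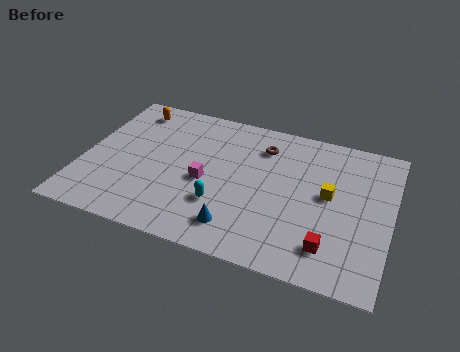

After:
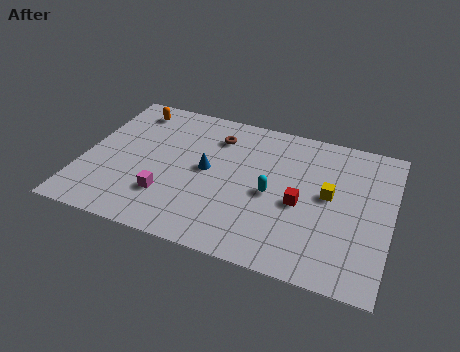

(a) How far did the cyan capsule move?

2.7

The cyan capsule moved from about (6.9, 3.0) to (9.2, 4.5), a distance of √(2.3² + 1.5²) ≈ 2.7.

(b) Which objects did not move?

the orange capsule and the yellow cube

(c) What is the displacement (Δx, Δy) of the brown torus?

(-2.3, 0.0)

From the two frames, the brown torus sits at roughly (8.5, 7.6) before and (6.2, 7.6) after.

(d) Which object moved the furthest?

the blue cone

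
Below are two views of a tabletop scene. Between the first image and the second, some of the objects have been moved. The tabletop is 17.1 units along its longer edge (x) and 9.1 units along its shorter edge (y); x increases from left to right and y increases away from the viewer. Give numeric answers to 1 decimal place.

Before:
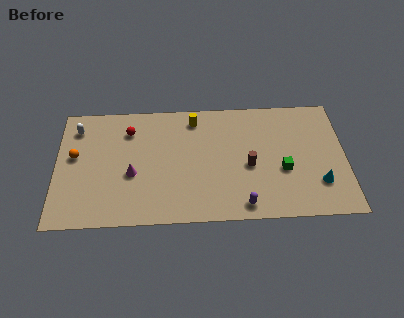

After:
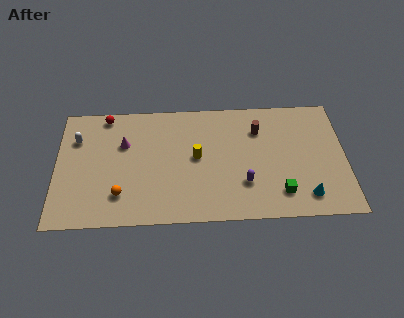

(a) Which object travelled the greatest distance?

the orange sphere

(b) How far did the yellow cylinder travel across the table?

2.9

From (8.2, 7.7) to (8.3, 4.8), the yellow cylinder covered √(0.1² + 2.9²) ≈ 2.9 units.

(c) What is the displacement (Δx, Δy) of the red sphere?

(-1.4, 1.2)

The red sphere was at about (4.3, 7.0) and moved to about (2.9, 8.2).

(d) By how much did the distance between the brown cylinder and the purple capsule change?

+1.2

They were about 2.9 units apart before and 4.1 after — 1.2 units further apart.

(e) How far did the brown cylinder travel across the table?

2.8

From (11.4, 4.0) to (12.0, 6.7), the brown cylinder covered √(0.6² + 2.7²) ≈ 2.8 units.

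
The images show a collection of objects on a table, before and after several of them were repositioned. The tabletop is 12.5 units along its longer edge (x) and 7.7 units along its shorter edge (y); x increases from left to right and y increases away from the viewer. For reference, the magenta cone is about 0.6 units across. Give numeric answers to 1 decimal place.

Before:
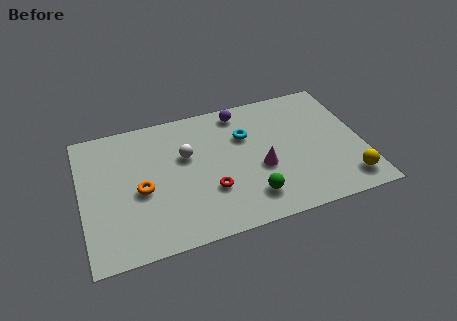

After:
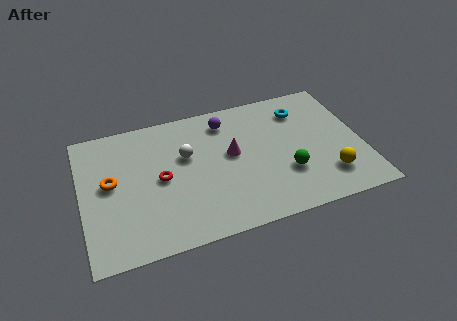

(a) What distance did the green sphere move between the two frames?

1.9

From (7.3, 1.6) to (9.0, 2.5), the green sphere covered √(1.7² + 0.9²) ≈ 1.9 units.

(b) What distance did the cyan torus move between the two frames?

2.7

The cyan torus moved from about (7.4, 5.2) to (10.0, 6.0), a distance of √(2.6² + 0.8²) ≈ 2.7.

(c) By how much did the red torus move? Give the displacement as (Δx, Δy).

(-2.1, 1.3)

The red torus was at about (5.6, 2.5) and moved to about (3.5, 3.8).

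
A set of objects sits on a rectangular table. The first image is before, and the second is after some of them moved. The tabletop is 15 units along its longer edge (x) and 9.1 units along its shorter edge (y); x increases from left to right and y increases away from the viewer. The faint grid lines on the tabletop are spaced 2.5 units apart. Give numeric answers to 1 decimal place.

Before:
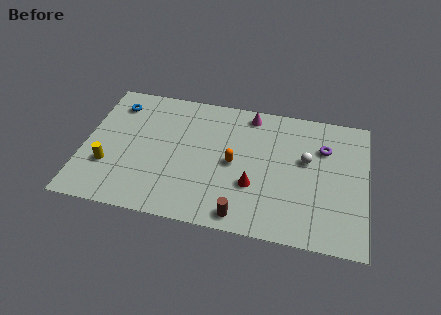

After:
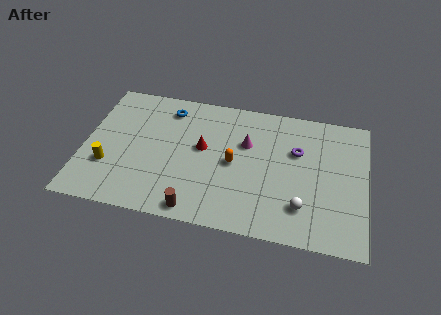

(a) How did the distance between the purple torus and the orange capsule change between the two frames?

-1.5

Before: roughly 5.1 units apart; after: 3.6. That's 1.5 units closer together.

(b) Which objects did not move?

the orange capsule and the yellow cylinder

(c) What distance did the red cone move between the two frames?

3.4

The red cone moved from about (9.1, 3.1) to (6.3, 5.1), a distance of √(2.8² + 2.0²) ≈ 3.4.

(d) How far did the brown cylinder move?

2.4

The brown cylinder moved from about (8.6, 1.0) to (6.2, 0.9), a distance of √(2.4² + 0.1²) ≈ 2.4.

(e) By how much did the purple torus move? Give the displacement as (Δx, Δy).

(-1.4, -0.5)

The purple torus was at about (12.7, 6.4) and moved to about (11.3, 5.9).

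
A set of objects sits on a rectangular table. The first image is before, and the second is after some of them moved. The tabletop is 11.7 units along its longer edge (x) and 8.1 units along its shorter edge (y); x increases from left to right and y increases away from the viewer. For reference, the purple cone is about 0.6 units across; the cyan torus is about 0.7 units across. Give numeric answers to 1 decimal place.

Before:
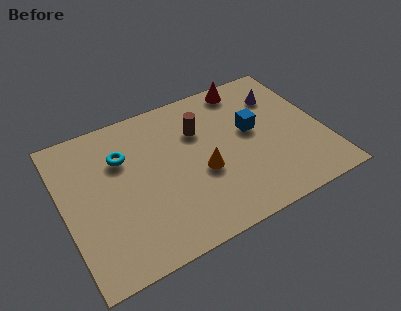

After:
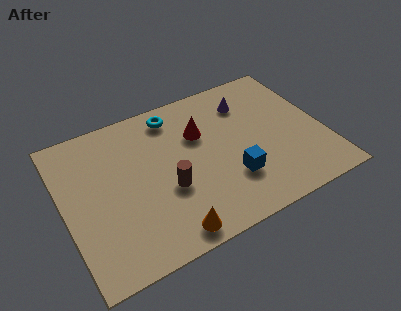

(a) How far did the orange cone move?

3.1

The orange cone was near (6.1, 3.3) before and (4.2, 0.9) after, so it travelled √(1.9² + 2.4²) ≈ 3.1 units.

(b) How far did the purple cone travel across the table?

1.5

From (10.1, 6.0) to (8.6, 6.2), the purple cone covered √(1.5² + 0.2²) ≈ 1.5 units.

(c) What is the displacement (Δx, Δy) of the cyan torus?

(2.5, 1.3)

From the two frames, the cyan torus sits at roughly (2.8, 5.6) before and (5.3, 6.9) after.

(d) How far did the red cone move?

3.0

The red cone moved from about (8.7, 7.2) to (6.3, 5.4), a distance of √(2.4² + 1.8²) ≈ 3.0.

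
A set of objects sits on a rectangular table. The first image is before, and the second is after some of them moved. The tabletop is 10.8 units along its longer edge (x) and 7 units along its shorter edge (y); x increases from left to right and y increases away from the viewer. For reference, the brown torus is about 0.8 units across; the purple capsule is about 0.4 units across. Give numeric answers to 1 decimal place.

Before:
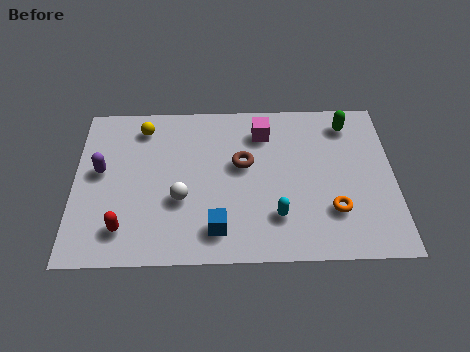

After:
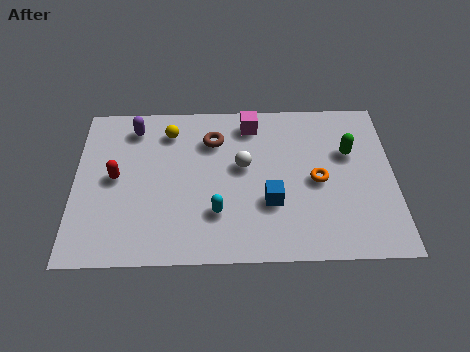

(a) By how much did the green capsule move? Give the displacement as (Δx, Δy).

(0.0, -1.3)

The green capsule was at about (9.3, 5.8) and moved to about (9.3, 4.5).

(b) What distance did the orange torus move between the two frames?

1.4

The orange torus moved from about (8.7, 2.0) to (8.2, 3.3), a distance of √(0.5² + 1.3²) ≈ 1.4.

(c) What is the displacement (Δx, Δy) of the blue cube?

(1.8, 1.1)

From the two frames, the blue cube sits at roughly (4.8, 1.3) before and (6.6, 2.4) after.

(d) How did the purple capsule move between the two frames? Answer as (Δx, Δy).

(1.1, 1.9)

From the two frames, the purple capsule sits at roughly (0.9, 3.9) before and (2.0, 5.8) after.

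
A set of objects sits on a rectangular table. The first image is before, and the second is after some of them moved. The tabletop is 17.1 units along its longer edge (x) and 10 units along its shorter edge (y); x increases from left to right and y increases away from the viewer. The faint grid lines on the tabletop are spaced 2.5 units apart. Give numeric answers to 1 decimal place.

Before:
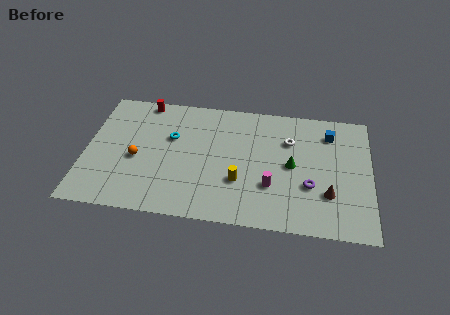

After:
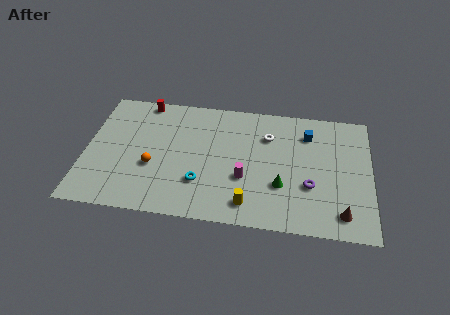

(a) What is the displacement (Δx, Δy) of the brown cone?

(0.8, -1.4)

The brown cone was at about (14.6, 3.0) and moved to about (15.4, 1.6).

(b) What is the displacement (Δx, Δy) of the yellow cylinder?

(0.6, -1.7)

The yellow cylinder was at about (9.3, 3.3) and moved to about (9.9, 1.6).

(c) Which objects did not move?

the red cylinder and the purple torus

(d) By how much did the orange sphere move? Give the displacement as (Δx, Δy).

(1.0, -0.5)

The orange sphere started near (3.1, 4.3) and ended near (4.1, 3.8).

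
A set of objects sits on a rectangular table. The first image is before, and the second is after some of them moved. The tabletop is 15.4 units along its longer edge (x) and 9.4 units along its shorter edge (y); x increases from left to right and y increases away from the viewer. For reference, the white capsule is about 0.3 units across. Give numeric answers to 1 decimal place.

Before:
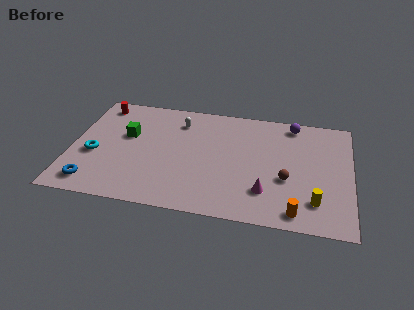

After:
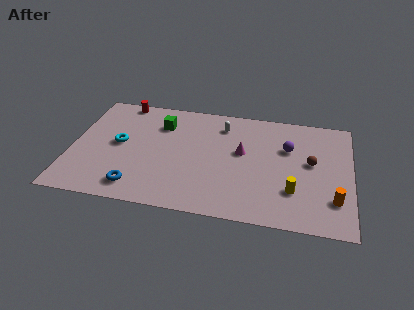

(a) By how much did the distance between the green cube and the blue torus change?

+1.0

They were about 4.6 units apart before and 5.6 after — 1.0 units further apart.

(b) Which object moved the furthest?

the magenta cone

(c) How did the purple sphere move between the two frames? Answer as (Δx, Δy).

(-0.2, -2.1)

The purple sphere was at about (12.1, 8.3) and moved to about (11.9, 6.2).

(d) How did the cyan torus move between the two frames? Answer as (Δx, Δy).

(1.3, 1.1)

The cyan torus started near (1.3, 3.8) and ended near (2.6, 4.9).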